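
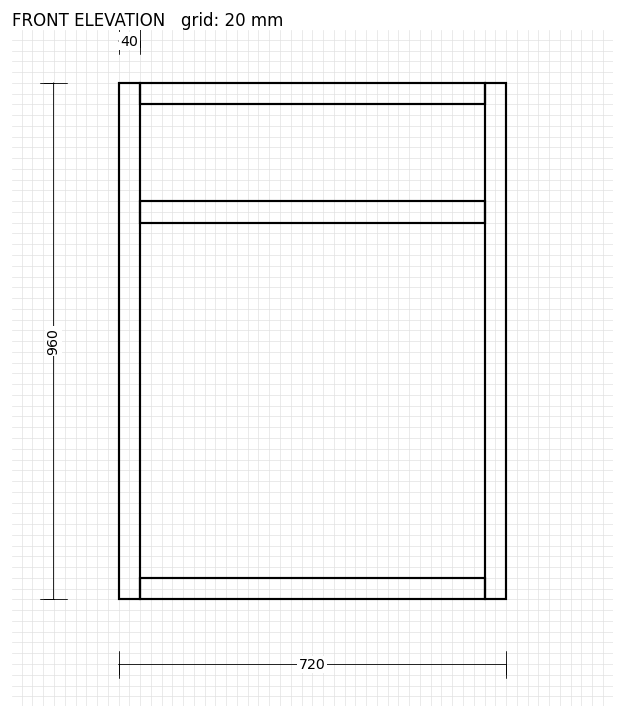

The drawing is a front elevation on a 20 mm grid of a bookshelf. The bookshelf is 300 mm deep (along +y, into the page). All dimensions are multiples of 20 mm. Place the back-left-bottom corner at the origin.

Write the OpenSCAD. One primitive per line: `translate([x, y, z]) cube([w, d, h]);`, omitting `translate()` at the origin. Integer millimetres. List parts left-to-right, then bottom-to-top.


cube([40, 300, 960]);
translate([40, 0, 0]) cube([640, 300, 40]);
translate([40, 0, 700]) cube([640, 300, 40]);
translate([40, 0, 920]) cube([640, 300, 40]);
translate([680, 0, 0]) cube([40, 300, 960]);


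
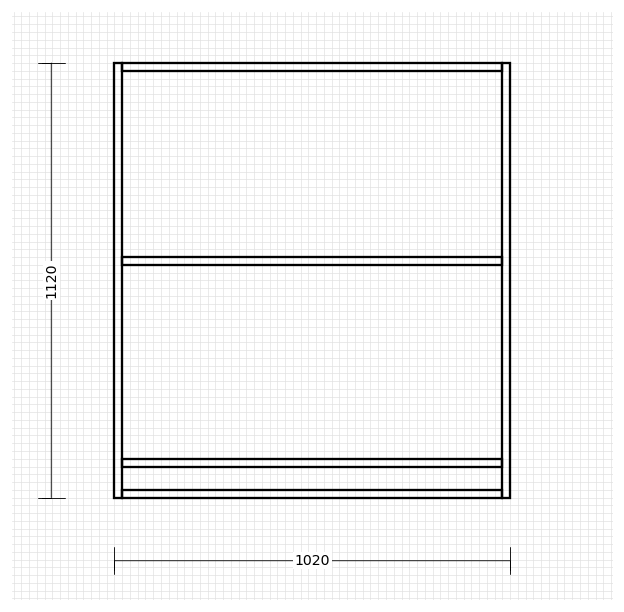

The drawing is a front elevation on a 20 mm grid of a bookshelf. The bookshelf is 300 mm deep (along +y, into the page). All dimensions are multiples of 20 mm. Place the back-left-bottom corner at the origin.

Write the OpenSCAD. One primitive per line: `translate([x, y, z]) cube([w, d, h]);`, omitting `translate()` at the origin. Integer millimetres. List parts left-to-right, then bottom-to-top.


cube([20, 300, 1120]);
translate([20, 0, 0]) cube([980, 300, 20]);
translate([20, 0, 80]) cube([980, 300, 20]);
translate([20, 0, 600]) cube([980, 300, 20]);
translate([20, 0, 1100]) cube([980, 300, 20]);
translate([1000, 0, 0]) cube([20, 300, 1120]);


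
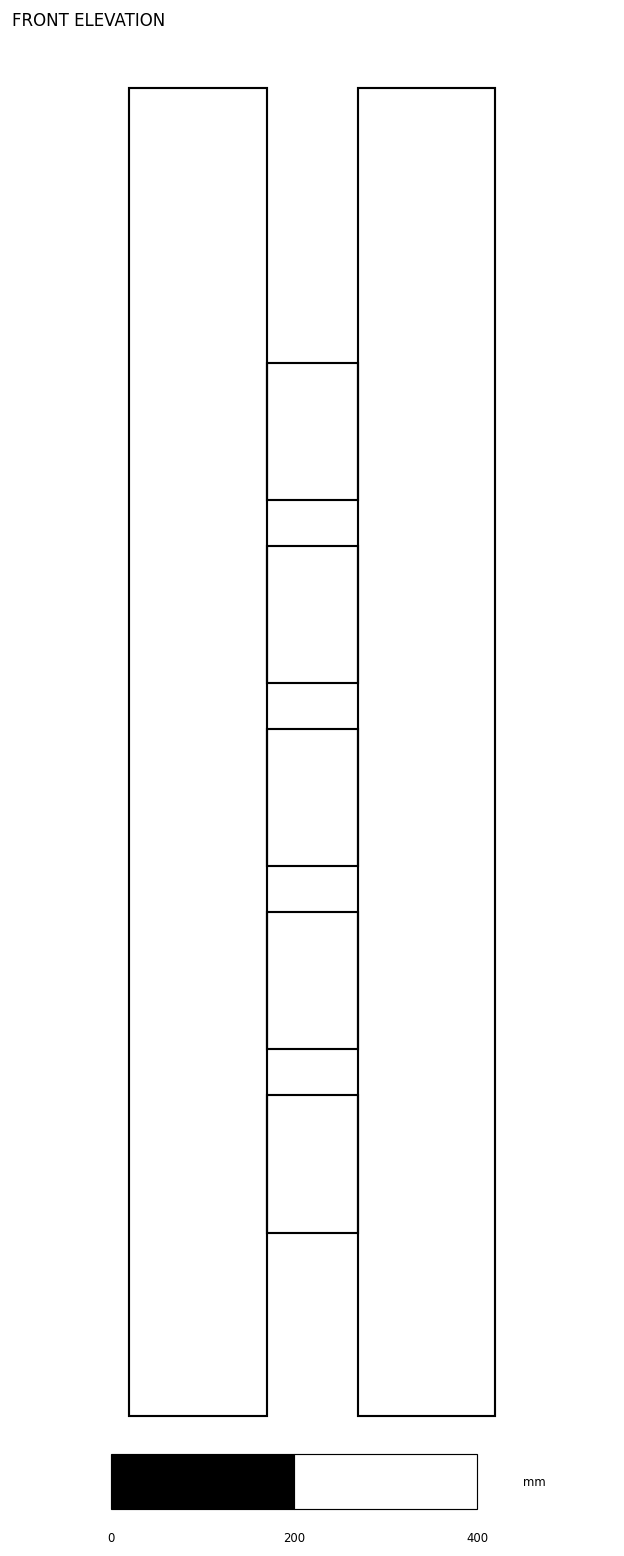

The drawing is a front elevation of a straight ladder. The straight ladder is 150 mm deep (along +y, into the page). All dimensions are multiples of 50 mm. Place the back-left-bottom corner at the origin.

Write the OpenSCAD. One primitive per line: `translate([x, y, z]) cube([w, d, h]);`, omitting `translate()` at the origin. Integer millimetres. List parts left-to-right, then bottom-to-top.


cube([150, 150, 1450]);
translate([150, 0, 200]) cube([100, 150, 150]);
translate([150, 0, 400]) cube([100, 150, 150]);
translate([150, 0, 600]) cube([100, 150, 150]);
translate([150, 0, 800]) cube([100, 150, 150]);
translate([150, 0, 1000]) cube([100, 150, 150]);
translate([250, 0, 0]) cube([150, 150, 1450]);


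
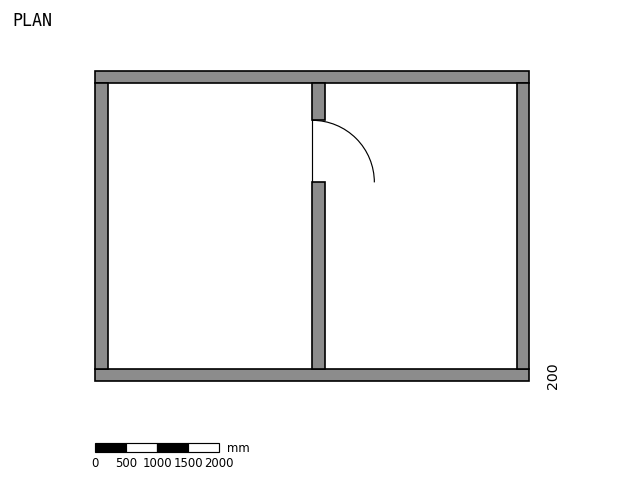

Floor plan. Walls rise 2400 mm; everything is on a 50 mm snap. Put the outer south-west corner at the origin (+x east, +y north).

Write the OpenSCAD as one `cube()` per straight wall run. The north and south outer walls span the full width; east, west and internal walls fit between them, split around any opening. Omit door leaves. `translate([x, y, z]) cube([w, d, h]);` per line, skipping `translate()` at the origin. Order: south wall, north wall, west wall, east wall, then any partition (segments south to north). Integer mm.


cube([7000, 200, 2400]);
translate([0, 4800, 0]) cube([7000, 200, 2400]);
translate([0, 200, 0]) cube([200, 4600, 2400]);
translate([6800, 200, 0]) cube([200, 4600, 2400]);
translate([3500, 200, 0]) cube([200, 3000, 2400]);
translate([3500, 4200, 0]) cube([200, 600, 2400]);


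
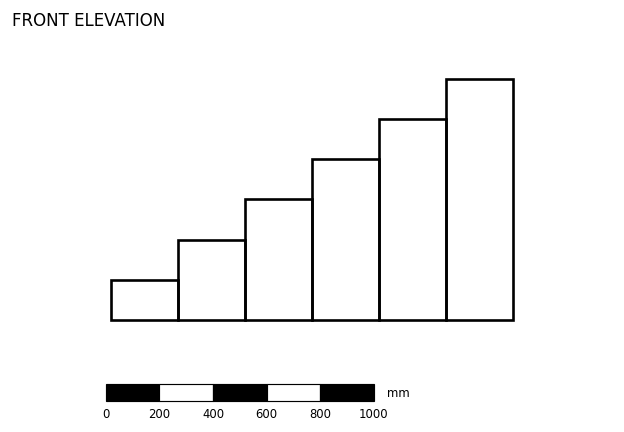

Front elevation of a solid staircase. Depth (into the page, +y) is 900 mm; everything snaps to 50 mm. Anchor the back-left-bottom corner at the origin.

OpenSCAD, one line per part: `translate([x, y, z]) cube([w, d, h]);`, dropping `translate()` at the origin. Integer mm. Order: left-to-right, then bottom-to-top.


cube([250, 900, 150]);
translate([250, 0, 0]) cube([250, 900, 300]);
translate([500, 0, 0]) cube([250, 900, 450]);
translate([750, 0, 0]) cube([250, 900, 600]);
translate([1000, 0, 0]) cube([250, 900, 750]);
translate([1250, 0, 0]) cube([250, 900, 900]);


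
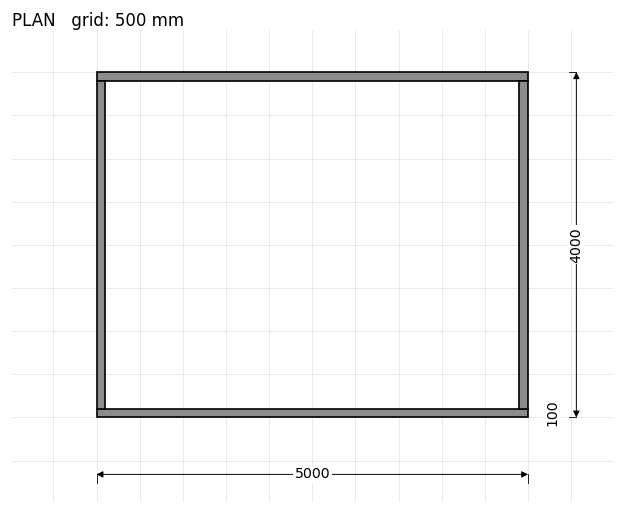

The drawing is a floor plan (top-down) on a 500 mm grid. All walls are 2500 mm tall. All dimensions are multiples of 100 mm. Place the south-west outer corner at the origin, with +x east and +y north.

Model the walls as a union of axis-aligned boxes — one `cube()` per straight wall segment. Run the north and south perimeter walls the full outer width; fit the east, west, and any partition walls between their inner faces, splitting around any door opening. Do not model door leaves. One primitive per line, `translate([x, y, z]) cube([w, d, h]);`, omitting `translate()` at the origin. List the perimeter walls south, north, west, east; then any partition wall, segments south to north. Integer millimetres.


cube([5000, 100, 2500]);
translate([0, 3900, 0]) cube([5000, 100, 2500]);
translate([0, 100, 0]) cube([100, 3800, 2500]);
translate([4900, 100, 0]) cube([100, 3800, 2500]);


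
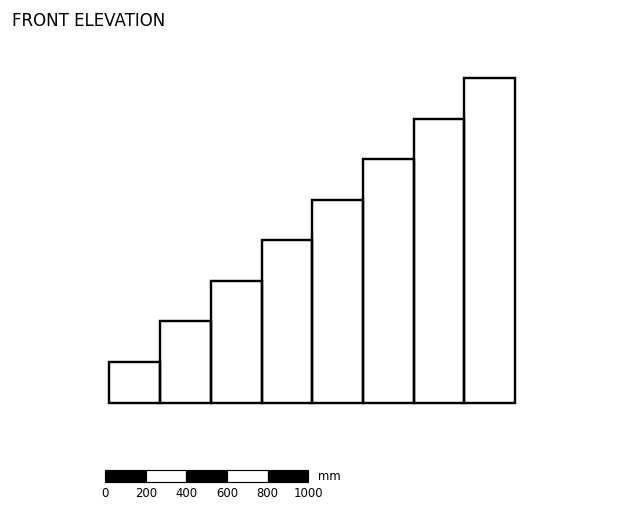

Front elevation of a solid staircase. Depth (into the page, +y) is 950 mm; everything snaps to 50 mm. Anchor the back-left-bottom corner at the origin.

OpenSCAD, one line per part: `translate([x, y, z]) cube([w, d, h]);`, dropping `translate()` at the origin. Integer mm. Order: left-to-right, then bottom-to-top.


cube([250, 950, 200]);
translate([250, 0, 0]) cube([250, 950, 400]);
translate([500, 0, 0]) cube([250, 950, 600]);
translate([750, 0, 0]) cube([250, 950, 800]);
translate([1000, 0, 0]) cube([250, 950, 1000]);
translate([1250, 0, 0]) cube([250, 950, 1200]);
translate([1500, 0, 0]) cube([250, 950, 1400]);
translate([1750, 0, 0]) cube([250, 950, 1600]);


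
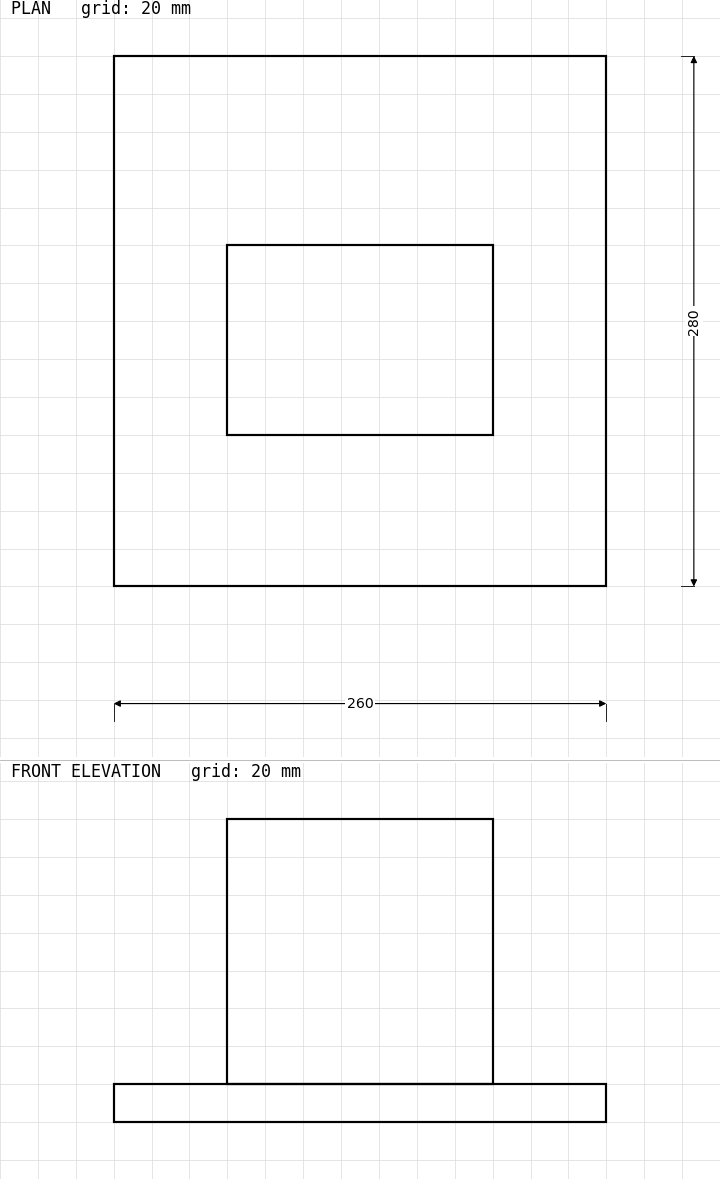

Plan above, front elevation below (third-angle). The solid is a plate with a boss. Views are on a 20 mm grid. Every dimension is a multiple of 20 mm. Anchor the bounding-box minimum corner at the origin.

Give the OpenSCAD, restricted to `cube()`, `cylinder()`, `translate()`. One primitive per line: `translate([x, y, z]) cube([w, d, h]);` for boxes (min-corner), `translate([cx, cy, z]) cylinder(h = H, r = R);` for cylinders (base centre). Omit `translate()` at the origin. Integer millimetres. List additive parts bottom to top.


cube([260, 280, 20]);
translate([60, 80, 20]) cube([140, 100, 140]);


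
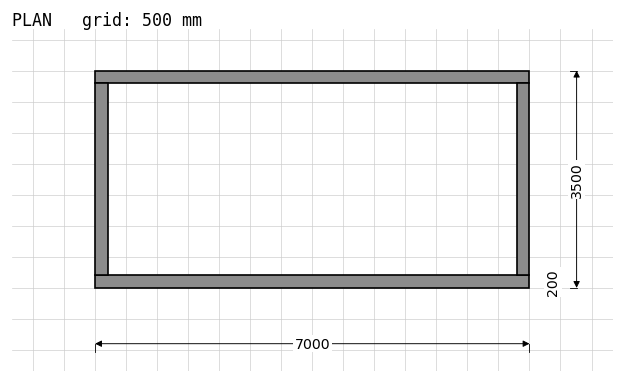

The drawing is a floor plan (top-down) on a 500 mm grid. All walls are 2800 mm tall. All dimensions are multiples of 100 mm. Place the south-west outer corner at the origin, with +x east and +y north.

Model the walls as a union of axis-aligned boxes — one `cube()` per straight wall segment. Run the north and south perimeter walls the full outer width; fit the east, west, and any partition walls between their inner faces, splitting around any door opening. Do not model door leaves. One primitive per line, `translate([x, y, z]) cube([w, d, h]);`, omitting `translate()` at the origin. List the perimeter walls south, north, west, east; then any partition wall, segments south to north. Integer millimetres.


cube([7000, 200, 2800]);
translate([0, 3300, 0]) cube([7000, 200, 2800]);
translate([0, 200, 0]) cube([200, 3100, 2800]);
translate([6800, 200, 0]) cube([200, 3100, 2800]);


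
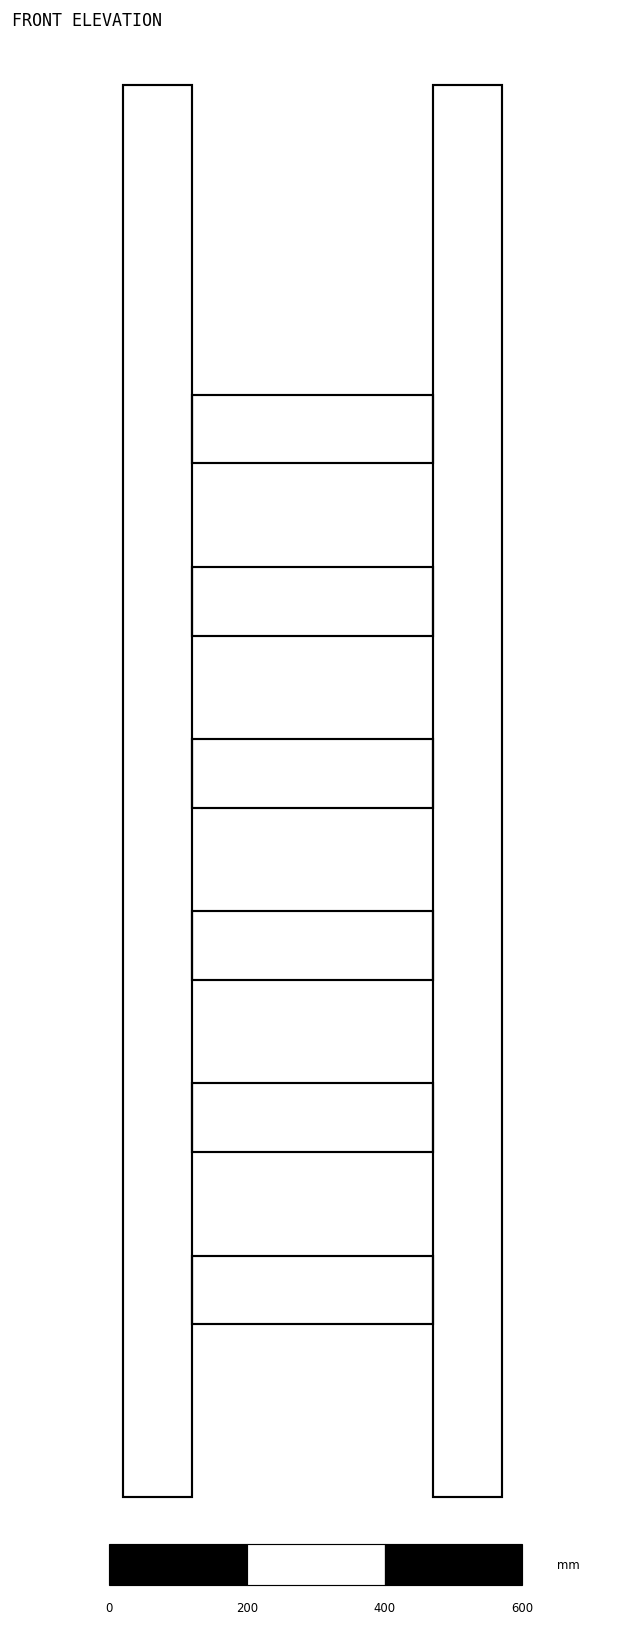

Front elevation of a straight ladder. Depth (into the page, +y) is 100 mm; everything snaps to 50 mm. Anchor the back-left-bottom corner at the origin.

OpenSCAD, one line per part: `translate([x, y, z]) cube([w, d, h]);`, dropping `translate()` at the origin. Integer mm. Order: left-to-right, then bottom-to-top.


cube([100, 100, 2050]);
translate([100, 0, 250]) cube([350, 100, 100]);
translate([100, 0, 500]) cube([350, 100, 100]);
translate([100, 0, 750]) cube([350, 100, 100]);
translate([100, 0, 1000]) cube([350, 100, 100]);
translate([100, 0, 1250]) cube([350, 100, 100]);
translate([100, 0, 1500]) cube([350, 100, 100]);
translate([450, 0, 0]) cube([100, 100, 2050]);


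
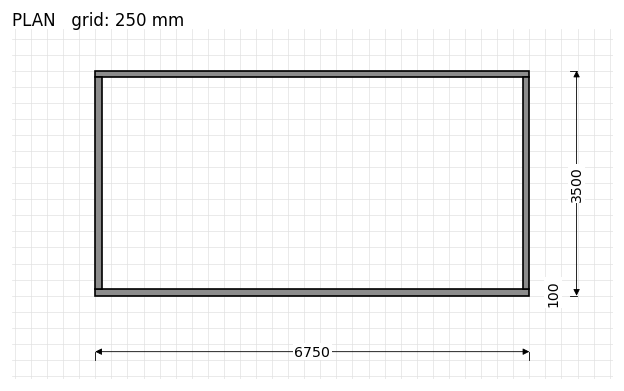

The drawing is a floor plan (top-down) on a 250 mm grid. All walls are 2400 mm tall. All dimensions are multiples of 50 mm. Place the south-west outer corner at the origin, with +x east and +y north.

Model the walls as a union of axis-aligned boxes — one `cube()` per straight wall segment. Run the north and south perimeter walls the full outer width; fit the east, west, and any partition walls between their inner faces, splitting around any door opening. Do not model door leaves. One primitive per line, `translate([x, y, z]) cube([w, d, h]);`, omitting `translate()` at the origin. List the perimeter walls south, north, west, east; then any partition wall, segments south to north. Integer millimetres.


cube([6750, 100, 2400]);
translate([0, 3400, 0]) cube([6750, 100, 2400]);
translate([0, 100, 0]) cube([100, 3300, 2400]);
translate([6650, 100, 0]) cube([100, 3300, 2400]);


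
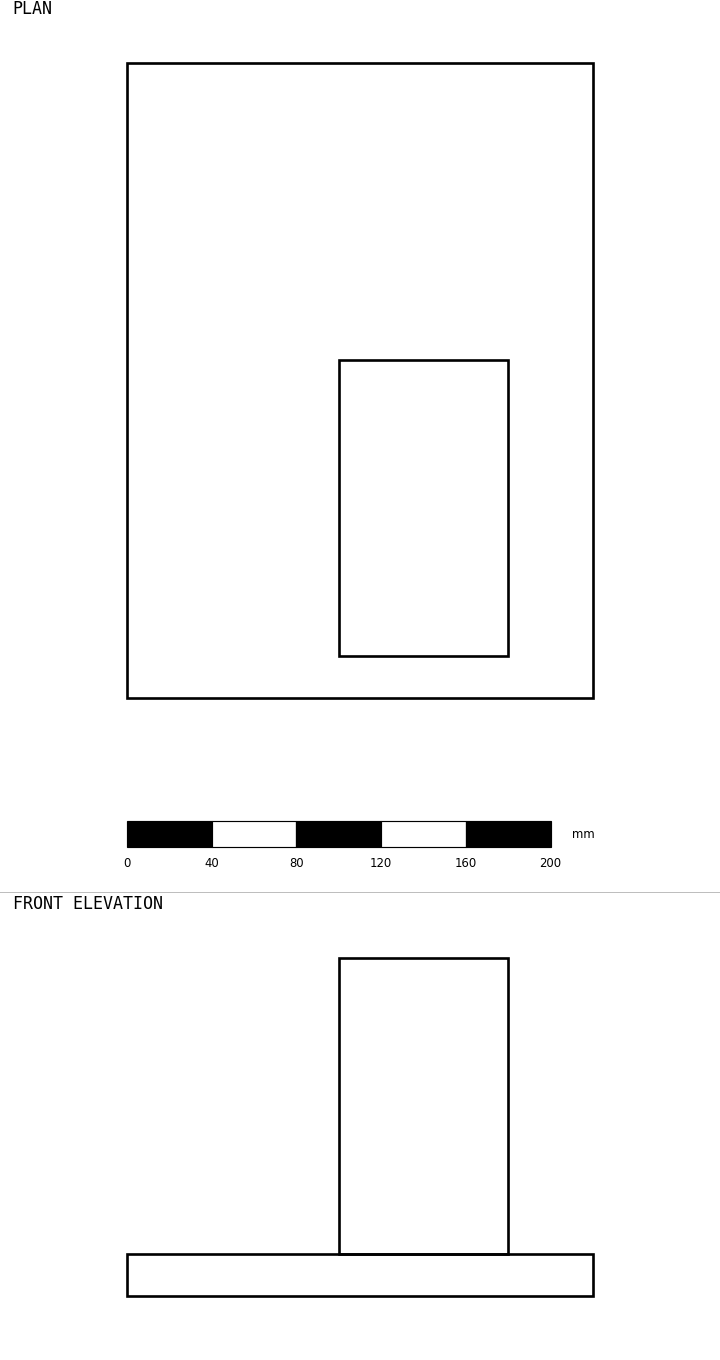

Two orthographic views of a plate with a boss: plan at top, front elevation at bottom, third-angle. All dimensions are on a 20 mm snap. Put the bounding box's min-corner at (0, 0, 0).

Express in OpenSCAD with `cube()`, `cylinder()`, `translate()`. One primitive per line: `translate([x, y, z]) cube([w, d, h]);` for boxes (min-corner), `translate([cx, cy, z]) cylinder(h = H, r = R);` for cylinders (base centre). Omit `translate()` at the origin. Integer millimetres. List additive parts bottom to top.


cube([220, 300, 20]);
translate([100, 20, 20]) cube([80, 140, 140]);


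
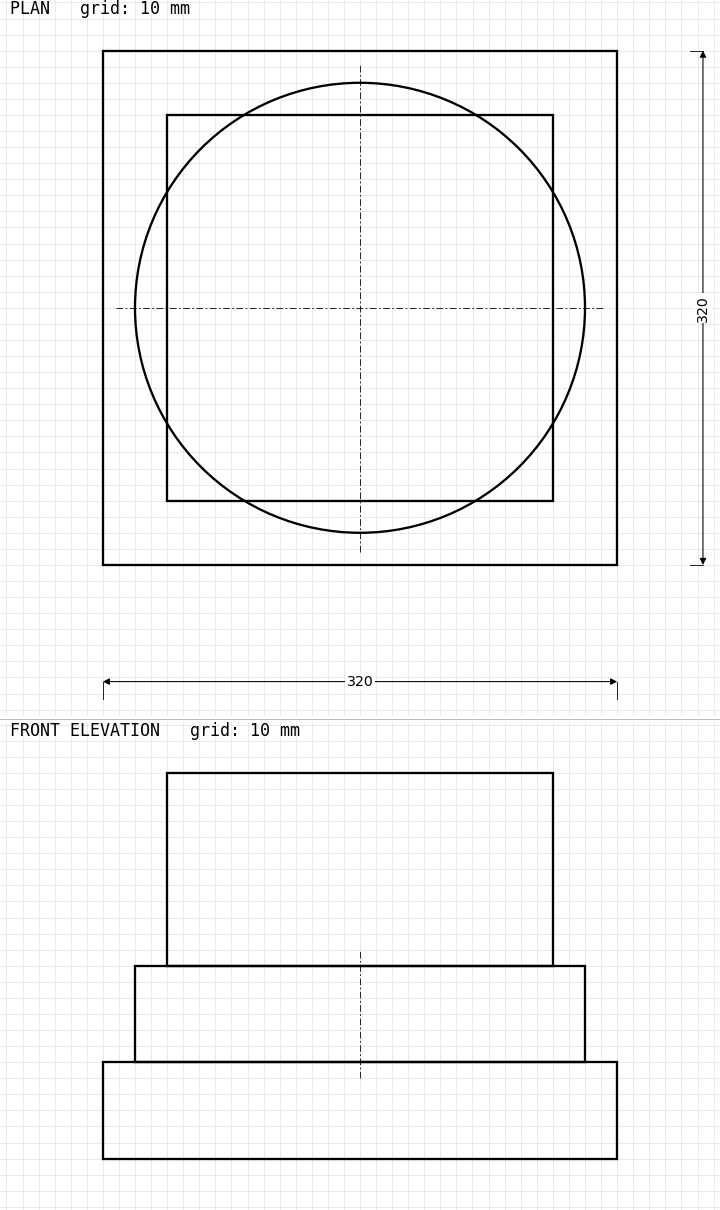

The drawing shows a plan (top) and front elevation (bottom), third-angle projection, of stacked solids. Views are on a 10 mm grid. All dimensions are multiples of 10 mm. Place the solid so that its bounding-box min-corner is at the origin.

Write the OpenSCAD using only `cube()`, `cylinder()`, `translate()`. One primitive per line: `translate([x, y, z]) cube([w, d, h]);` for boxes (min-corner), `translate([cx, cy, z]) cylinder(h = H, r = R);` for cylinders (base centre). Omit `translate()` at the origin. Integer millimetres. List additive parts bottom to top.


cube([320, 320, 60]);
translate([160, 160, 60]) cylinder(h = 60, r = 140);
translate([40, 40, 120]) cube([240, 240, 120]);


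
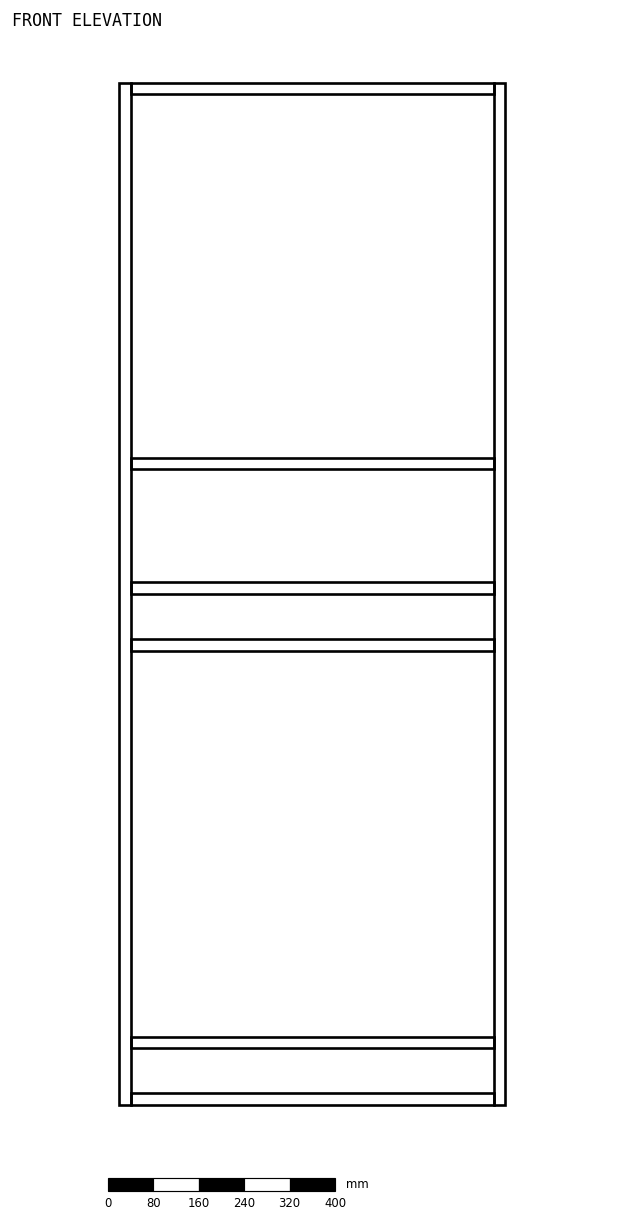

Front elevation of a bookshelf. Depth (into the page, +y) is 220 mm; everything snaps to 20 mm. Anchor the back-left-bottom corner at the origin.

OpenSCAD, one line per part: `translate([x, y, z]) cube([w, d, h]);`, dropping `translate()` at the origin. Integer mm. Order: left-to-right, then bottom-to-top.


cube([20, 220, 1800]);
translate([20, 0, 0]) cube([640, 220, 20]);
translate([20, 0, 100]) cube([640, 220, 20]);
translate([20, 0, 800]) cube([640, 220, 20]);
translate([20, 0, 900]) cube([640, 220, 20]);
translate([20, 0, 1120]) cube([640, 220, 20]);
translate([20, 0, 1780]) cube([640, 220, 20]);
translate([660, 0, 0]) cube([20, 220, 1800]);


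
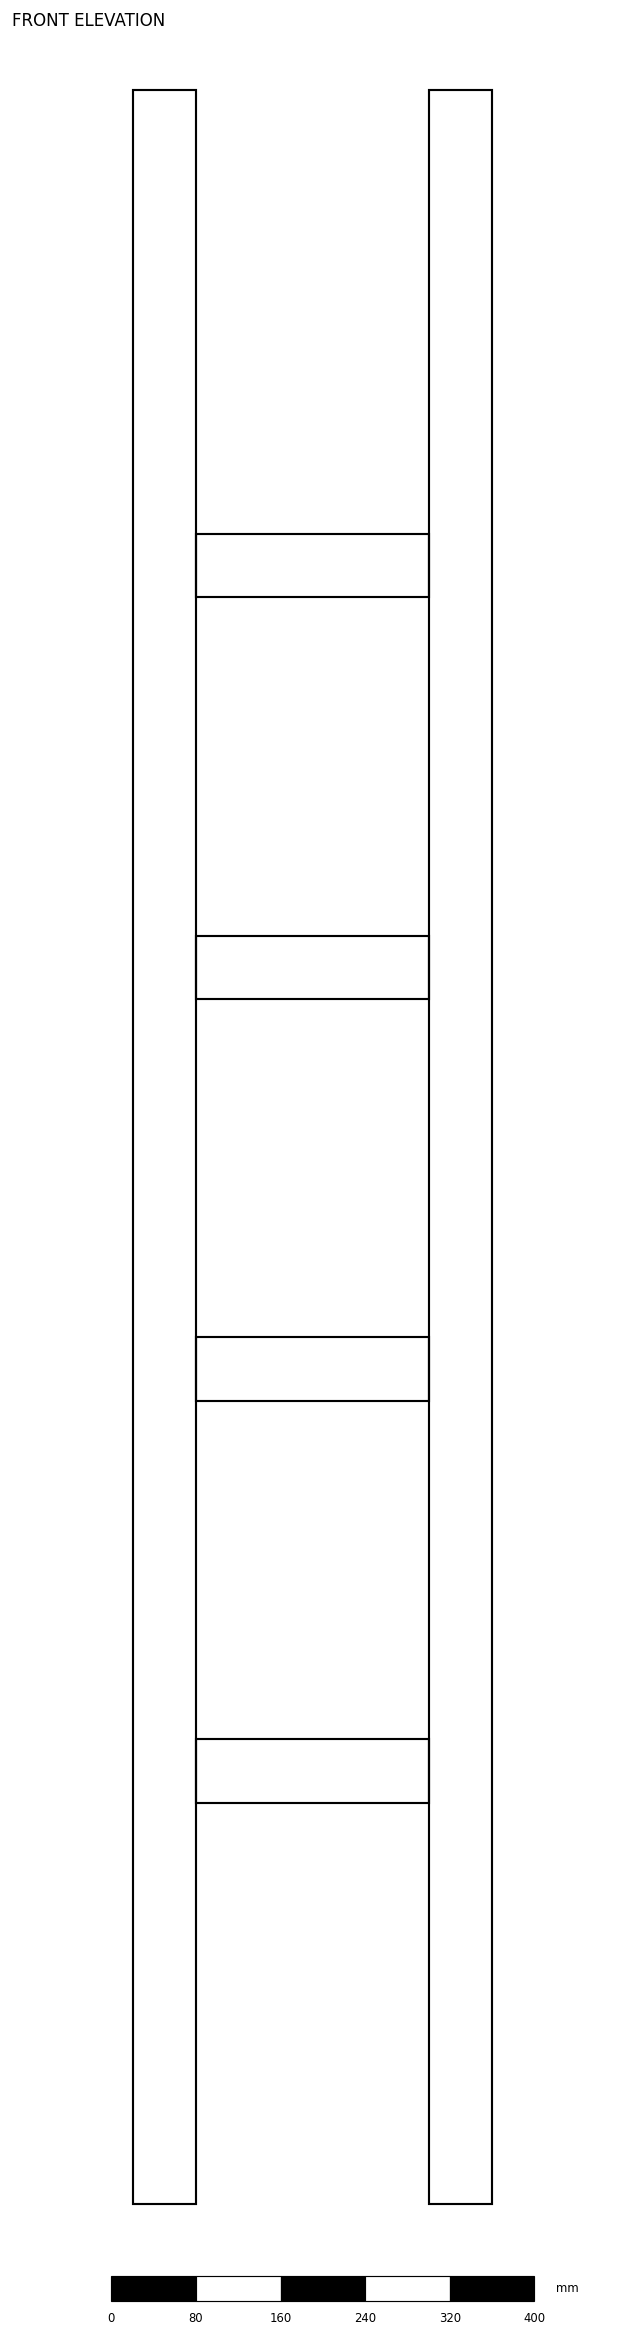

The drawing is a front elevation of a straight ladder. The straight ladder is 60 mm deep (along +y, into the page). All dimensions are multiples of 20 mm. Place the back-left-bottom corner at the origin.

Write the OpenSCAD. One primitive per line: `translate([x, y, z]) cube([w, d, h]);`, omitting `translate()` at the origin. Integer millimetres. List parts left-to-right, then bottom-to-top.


cube([60, 60, 2000]);
translate([60, 0, 380]) cube([220, 60, 60]);
translate([60, 0, 760]) cube([220, 60, 60]);
translate([60, 0, 1140]) cube([220, 60, 60]);
translate([60, 0, 1520]) cube([220, 60, 60]);
translate([280, 0, 0]) cube([60, 60, 2000]);


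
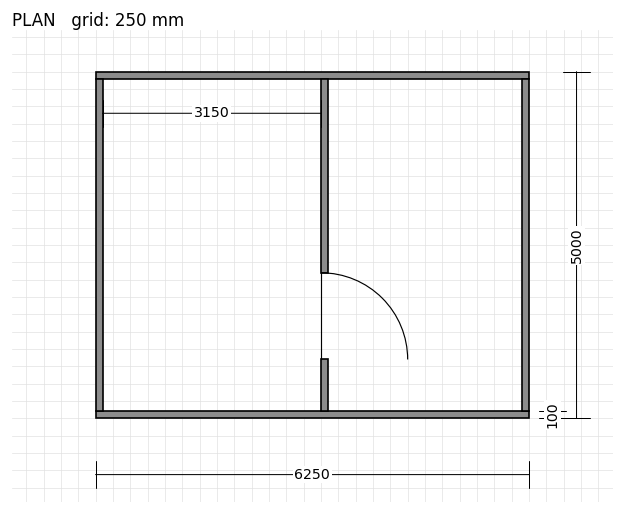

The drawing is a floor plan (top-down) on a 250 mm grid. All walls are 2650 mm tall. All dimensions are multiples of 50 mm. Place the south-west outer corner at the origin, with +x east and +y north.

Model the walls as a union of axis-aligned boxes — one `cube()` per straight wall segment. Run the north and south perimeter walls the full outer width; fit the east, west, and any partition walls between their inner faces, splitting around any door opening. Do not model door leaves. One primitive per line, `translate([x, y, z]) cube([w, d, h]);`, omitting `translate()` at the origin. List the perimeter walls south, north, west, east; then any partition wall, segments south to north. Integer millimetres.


cube([6250, 100, 2650]);
translate([0, 4900, 0]) cube([6250, 100, 2650]);
translate([0, 100, 0]) cube([100, 4800, 2650]);
translate([6150, 100, 0]) cube([100, 4800, 2650]);
translate([3250, 100, 0]) cube([100, 750, 2650]);
translate([3250, 2100, 0]) cube([100, 2800, 2650]);


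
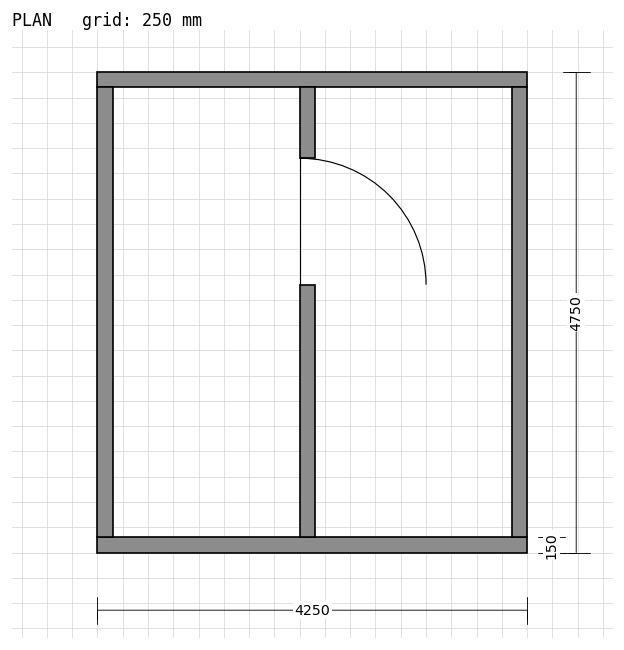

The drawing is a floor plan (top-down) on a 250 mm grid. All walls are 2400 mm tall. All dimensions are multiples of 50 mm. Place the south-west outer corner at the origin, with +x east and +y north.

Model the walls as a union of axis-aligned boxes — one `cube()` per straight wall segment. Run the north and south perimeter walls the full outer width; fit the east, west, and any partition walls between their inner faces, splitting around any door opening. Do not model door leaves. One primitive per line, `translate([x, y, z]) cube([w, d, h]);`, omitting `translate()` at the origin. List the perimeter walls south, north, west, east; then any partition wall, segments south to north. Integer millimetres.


cube([4250, 150, 2400]);
translate([0, 4600, 0]) cube([4250, 150, 2400]);
translate([0, 150, 0]) cube([150, 4450, 2400]);
translate([4100, 150, 0]) cube([150, 4450, 2400]);
translate([2000, 150, 0]) cube([150, 2500, 2400]);
translate([2000, 3900, 0]) cube([150, 700, 2400]);


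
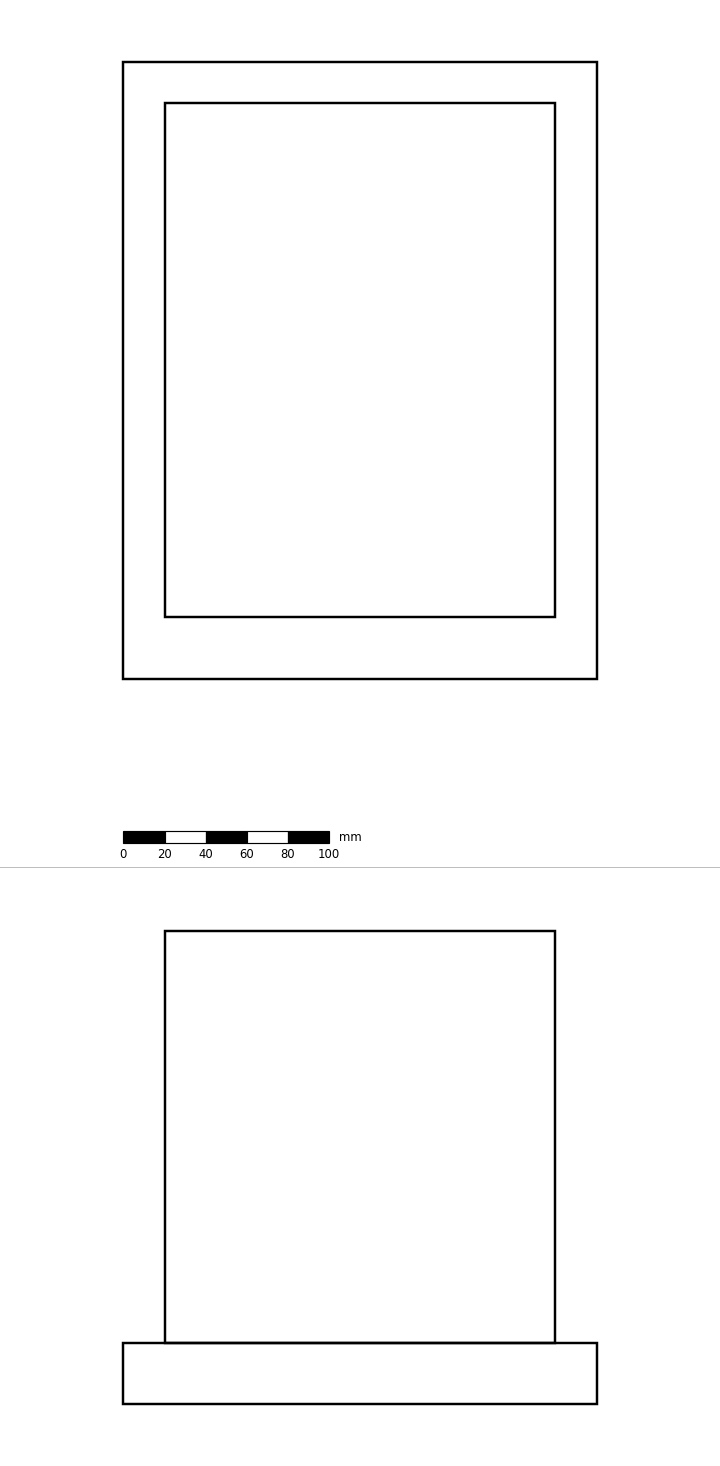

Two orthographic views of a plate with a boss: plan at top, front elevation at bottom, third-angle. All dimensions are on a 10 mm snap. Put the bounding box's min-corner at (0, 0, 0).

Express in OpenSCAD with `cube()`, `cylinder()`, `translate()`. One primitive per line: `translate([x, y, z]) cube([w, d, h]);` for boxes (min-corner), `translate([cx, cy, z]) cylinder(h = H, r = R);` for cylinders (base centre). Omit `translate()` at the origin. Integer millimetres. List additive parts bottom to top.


cube([230, 300, 30]);
translate([20, 30, 30]) cube([190, 250, 200]);


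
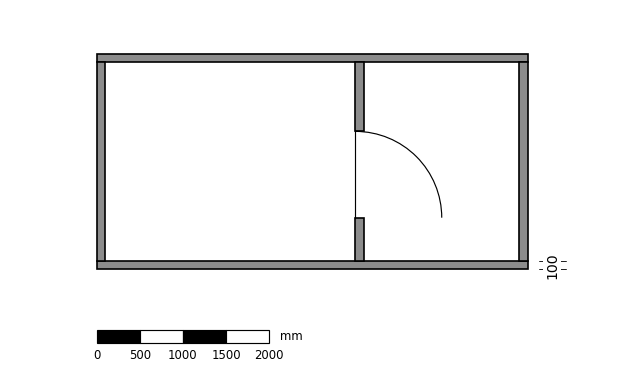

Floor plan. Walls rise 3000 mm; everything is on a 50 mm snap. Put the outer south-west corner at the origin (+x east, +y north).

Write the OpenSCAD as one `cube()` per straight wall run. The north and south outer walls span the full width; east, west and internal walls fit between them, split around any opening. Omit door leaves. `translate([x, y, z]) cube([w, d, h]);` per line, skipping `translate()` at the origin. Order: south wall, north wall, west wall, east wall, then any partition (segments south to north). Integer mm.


cube([5000, 100, 3000]);
translate([0, 2400, 0]) cube([5000, 100, 3000]);
translate([0, 100, 0]) cube([100, 2300, 3000]);
translate([4900, 100, 0]) cube([100, 2300, 3000]);
translate([3000, 100, 0]) cube([100, 500, 3000]);
translate([3000, 1600, 0]) cube([100, 800, 3000]);


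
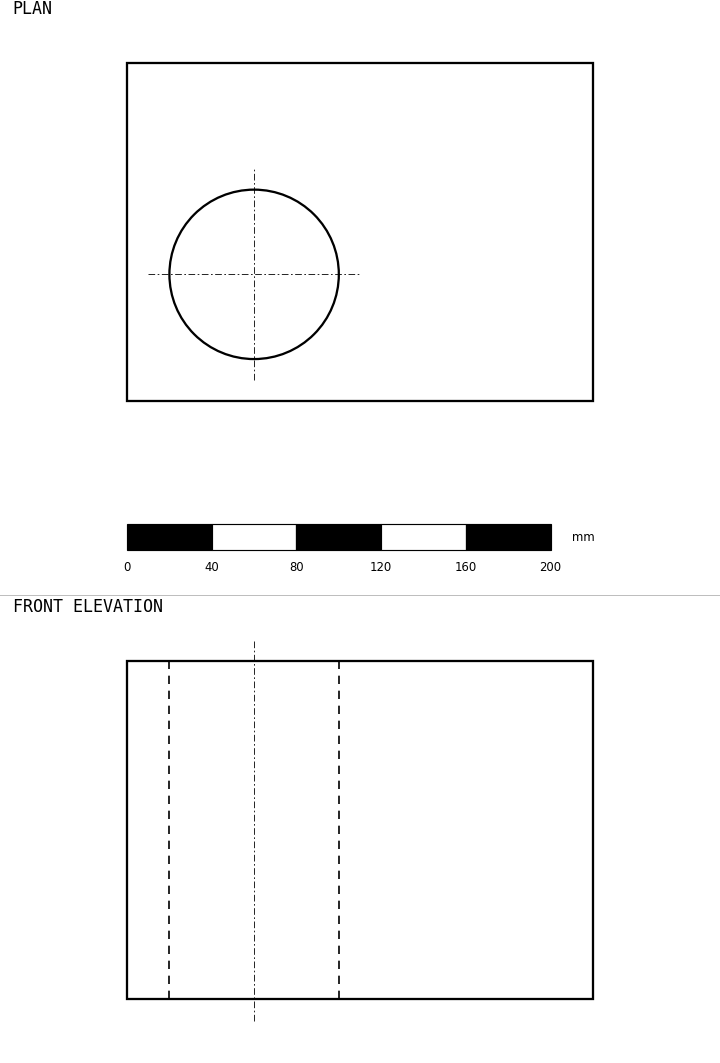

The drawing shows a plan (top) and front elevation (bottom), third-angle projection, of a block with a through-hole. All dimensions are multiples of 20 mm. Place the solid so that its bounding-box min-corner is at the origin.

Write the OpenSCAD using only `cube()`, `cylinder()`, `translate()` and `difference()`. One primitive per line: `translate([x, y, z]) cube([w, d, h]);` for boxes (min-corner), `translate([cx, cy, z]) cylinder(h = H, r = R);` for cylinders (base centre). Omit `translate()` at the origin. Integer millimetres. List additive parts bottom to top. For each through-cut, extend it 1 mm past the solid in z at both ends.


difference() {
  cube([220, 160, 160]);
  translate([60, 60, -1]) cylinder(h = 162, r = 40);
}


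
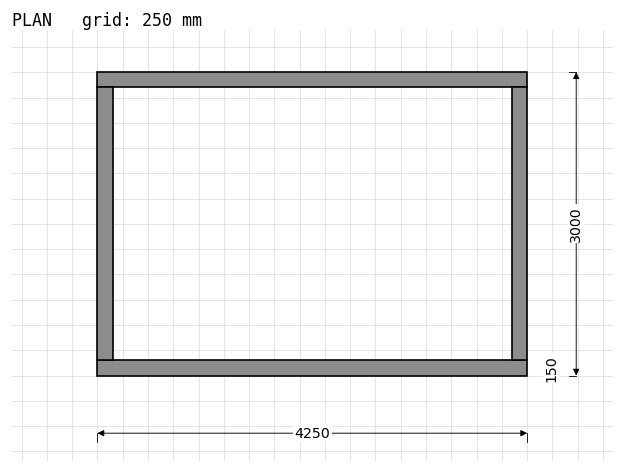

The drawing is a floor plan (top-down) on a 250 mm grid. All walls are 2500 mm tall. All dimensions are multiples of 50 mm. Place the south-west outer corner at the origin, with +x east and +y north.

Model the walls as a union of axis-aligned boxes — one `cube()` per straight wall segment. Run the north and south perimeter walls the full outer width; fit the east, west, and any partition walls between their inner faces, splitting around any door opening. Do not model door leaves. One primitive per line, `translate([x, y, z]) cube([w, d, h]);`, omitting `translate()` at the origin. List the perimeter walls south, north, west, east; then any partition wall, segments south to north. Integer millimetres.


cube([4250, 150, 2500]);
translate([0, 2850, 0]) cube([4250, 150, 2500]);
translate([0, 150, 0]) cube([150, 2700, 2500]);
translate([4100, 150, 0]) cube([150, 2700, 2500]);


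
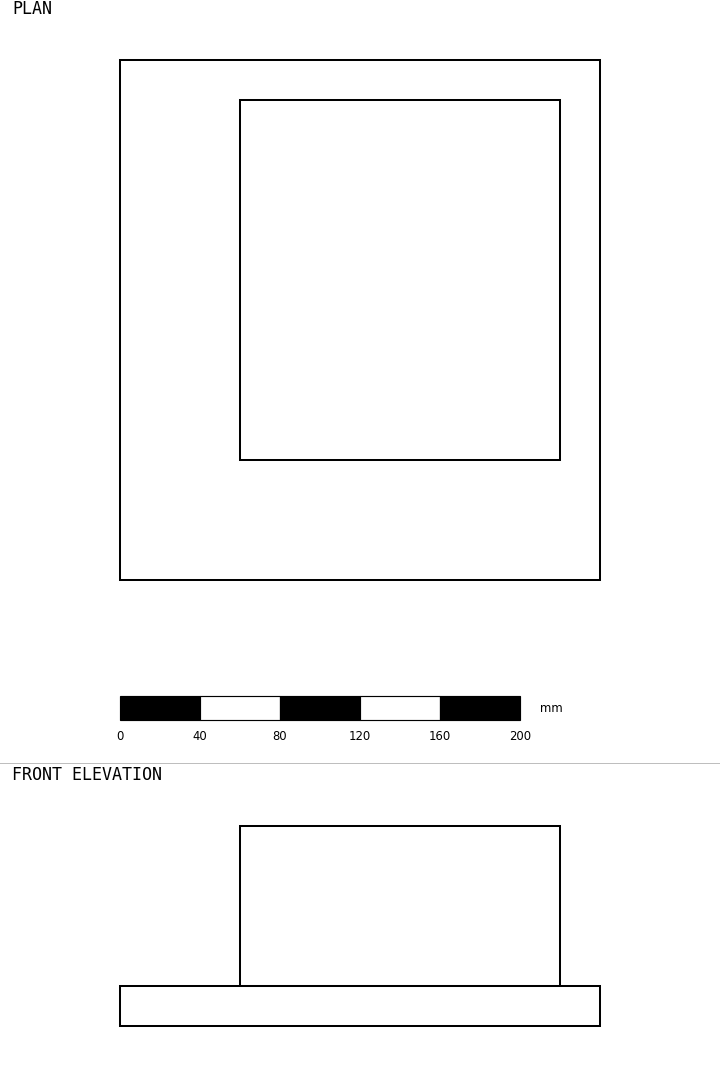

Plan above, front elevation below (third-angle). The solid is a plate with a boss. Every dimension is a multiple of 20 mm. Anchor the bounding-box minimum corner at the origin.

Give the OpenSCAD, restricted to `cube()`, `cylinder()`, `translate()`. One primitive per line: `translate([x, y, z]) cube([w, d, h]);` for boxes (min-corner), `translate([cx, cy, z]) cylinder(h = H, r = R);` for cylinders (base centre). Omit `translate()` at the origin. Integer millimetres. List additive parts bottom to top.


cube([240, 260, 20]);
translate([60, 60, 20]) cube([160, 180, 80]);


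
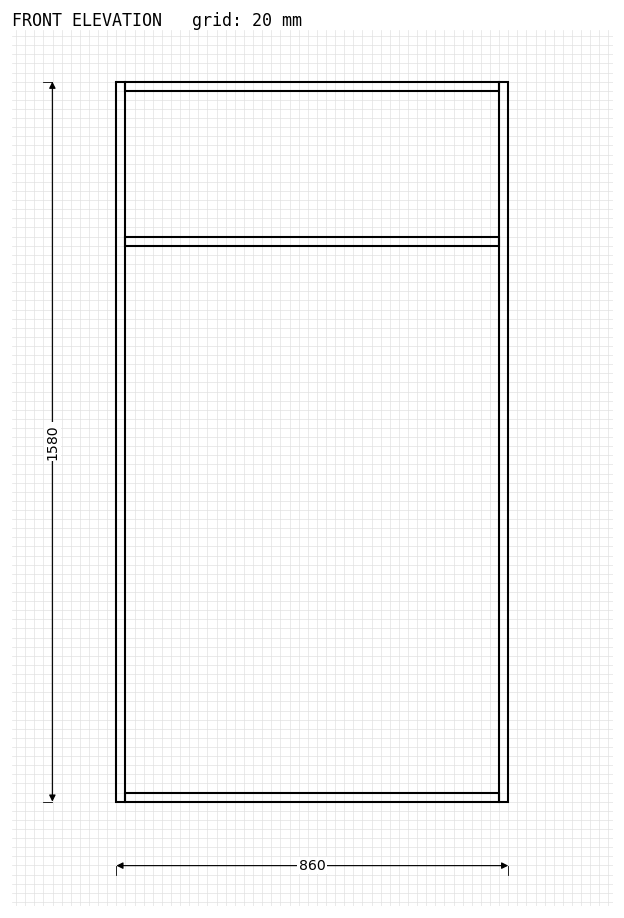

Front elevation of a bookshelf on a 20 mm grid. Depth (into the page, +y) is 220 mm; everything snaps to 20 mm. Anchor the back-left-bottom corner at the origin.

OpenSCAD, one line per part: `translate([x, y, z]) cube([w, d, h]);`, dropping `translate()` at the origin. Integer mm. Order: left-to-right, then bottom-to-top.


cube([20, 220, 1580]);
translate([20, 0, 0]) cube([820, 220, 20]);
translate([20, 0, 1220]) cube([820, 220, 20]);
translate([20, 0, 1560]) cube([820, 220, 20]);
translate([840, 0, 0]) cube([20, 220, 1580]);


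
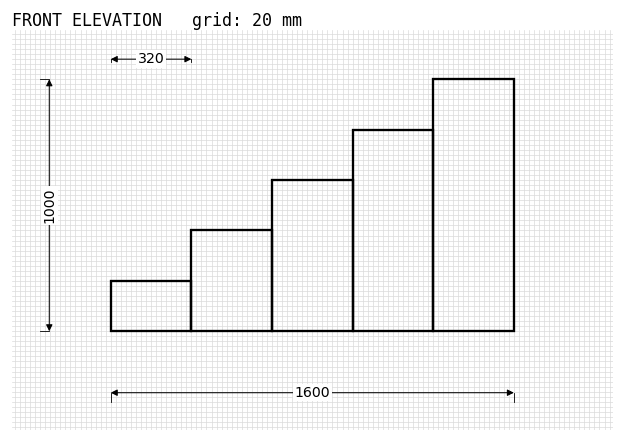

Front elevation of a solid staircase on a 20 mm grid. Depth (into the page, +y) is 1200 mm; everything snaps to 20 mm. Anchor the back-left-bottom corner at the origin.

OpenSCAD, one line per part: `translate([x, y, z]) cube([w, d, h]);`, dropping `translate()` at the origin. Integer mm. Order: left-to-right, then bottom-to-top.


cube([320, 1200, 200]);
translate([320, 0, 0]) cube([320, 1200, 400]);
translate([640, 0, 0]) cube([320, 1200, 600]);
translate([960, 0, 0]) cube([320, 1200, 800]);
translate([1280, 0, 0]) cube([320, 1200, 1000]);


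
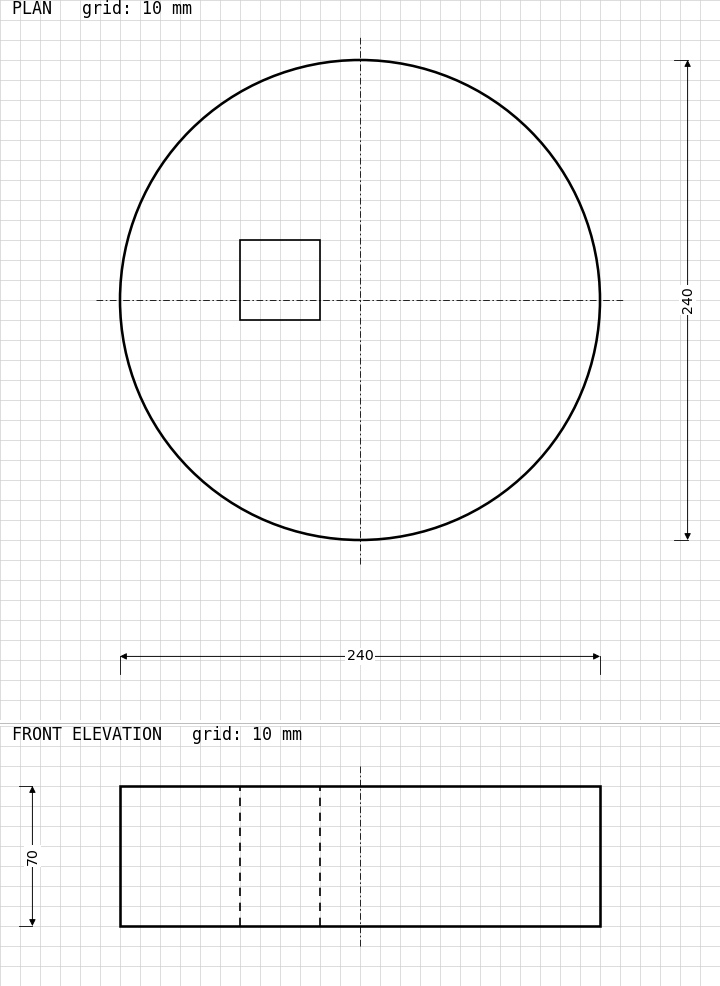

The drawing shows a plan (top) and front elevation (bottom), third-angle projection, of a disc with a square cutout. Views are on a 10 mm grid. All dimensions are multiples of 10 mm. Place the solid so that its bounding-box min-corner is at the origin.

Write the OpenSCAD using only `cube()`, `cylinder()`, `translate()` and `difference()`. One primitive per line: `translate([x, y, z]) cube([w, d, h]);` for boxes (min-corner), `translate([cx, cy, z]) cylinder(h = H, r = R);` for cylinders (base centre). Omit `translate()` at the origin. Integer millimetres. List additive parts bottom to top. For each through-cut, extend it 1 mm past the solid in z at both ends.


difference() {
  translate([120, 120, 0]) cylinder(h = 70, r = 120);
  translate([60, 110, -1]) cube([40, 40, 72]);
}


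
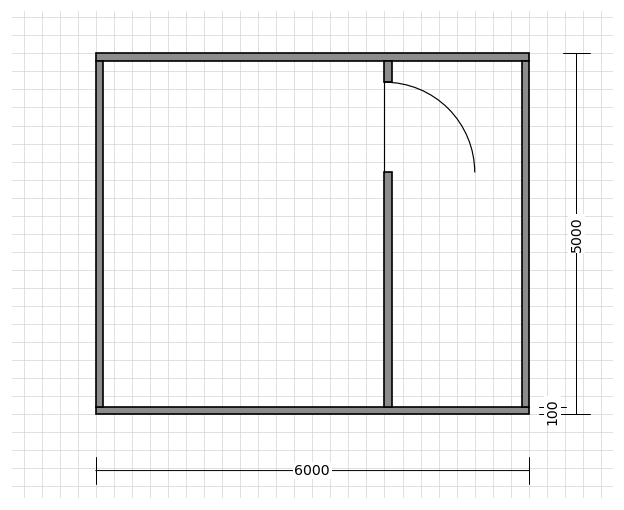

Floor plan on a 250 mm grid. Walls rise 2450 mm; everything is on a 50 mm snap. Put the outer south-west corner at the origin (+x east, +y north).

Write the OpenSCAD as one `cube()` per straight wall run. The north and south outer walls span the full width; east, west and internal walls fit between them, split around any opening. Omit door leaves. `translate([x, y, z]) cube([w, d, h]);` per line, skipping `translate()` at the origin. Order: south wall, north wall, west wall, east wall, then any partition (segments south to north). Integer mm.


cube([6000, 100, 2450]);
translate([0, 4900, 0]) cube([6000, 100, 2450]);
translate([0, 100, 0]) cube([100, 4800, 2450]);
translate([5900, 100, 0]) cube([100, 4800, 2450]);
translate([4000, 100, 0]) cube([100, 3250, 2450]);
translate([4000, 4600, 0]) cube([100, 300, 2450]);


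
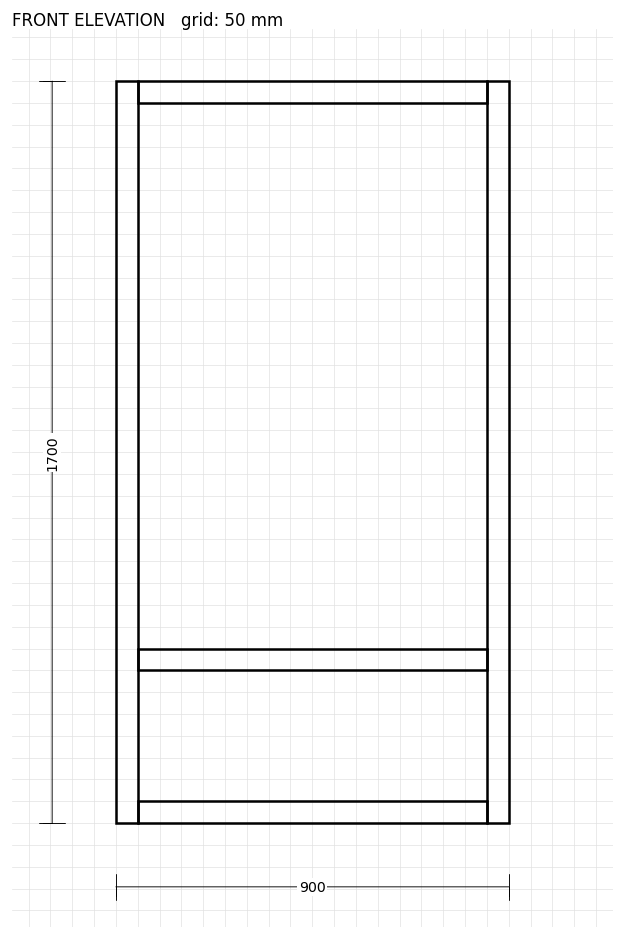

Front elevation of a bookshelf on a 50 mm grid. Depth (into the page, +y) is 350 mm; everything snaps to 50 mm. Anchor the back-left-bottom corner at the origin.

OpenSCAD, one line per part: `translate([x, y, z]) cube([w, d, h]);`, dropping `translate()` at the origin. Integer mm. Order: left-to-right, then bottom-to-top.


cube([50, 350, 1700]);
translate([50, 0, 0]) cube([800, 350, 50]);
translate([50, 0, 350]) cube([800, 350, 50]);
translate([50, 0, 1650]) cube([800, 350, 50]);
translate([850, 0, 0]) cube([50, 350, 1700]);


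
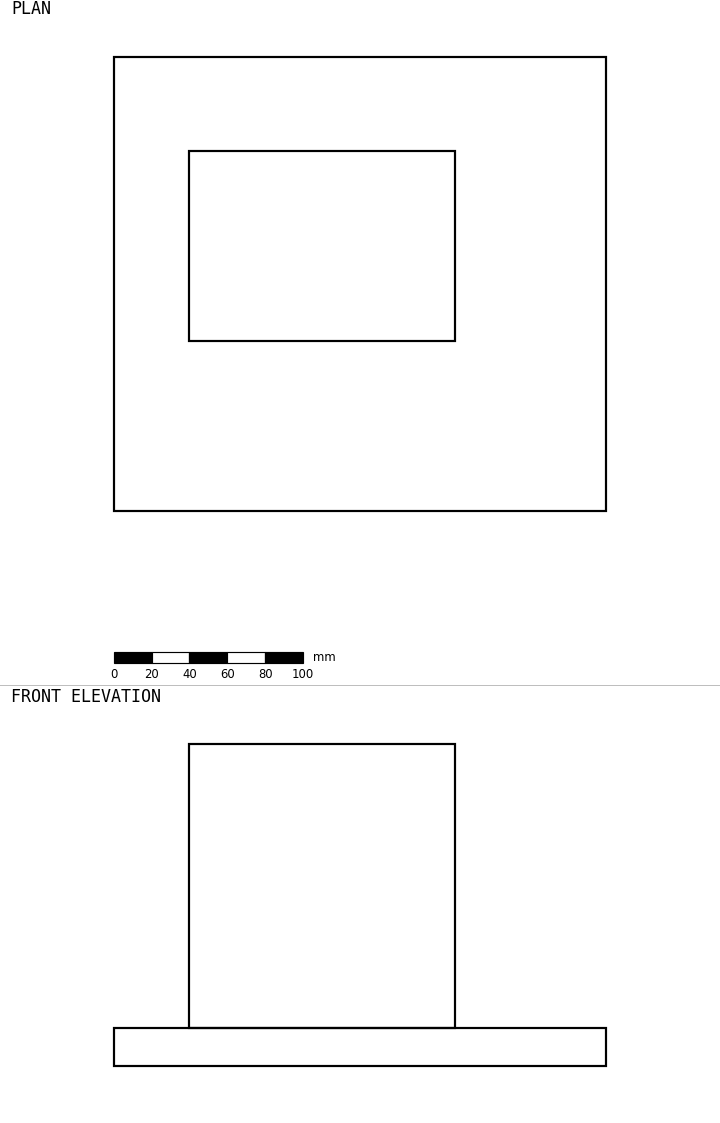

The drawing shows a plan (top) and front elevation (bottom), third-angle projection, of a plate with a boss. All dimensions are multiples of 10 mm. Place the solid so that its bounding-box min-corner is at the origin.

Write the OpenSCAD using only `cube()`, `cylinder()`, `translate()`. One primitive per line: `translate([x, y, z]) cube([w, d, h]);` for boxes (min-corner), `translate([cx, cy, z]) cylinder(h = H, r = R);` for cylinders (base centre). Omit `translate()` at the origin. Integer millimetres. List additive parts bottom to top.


cube([260, 240, 20]);
translate([40, 90, 20]) cube([140, 100, 150]);


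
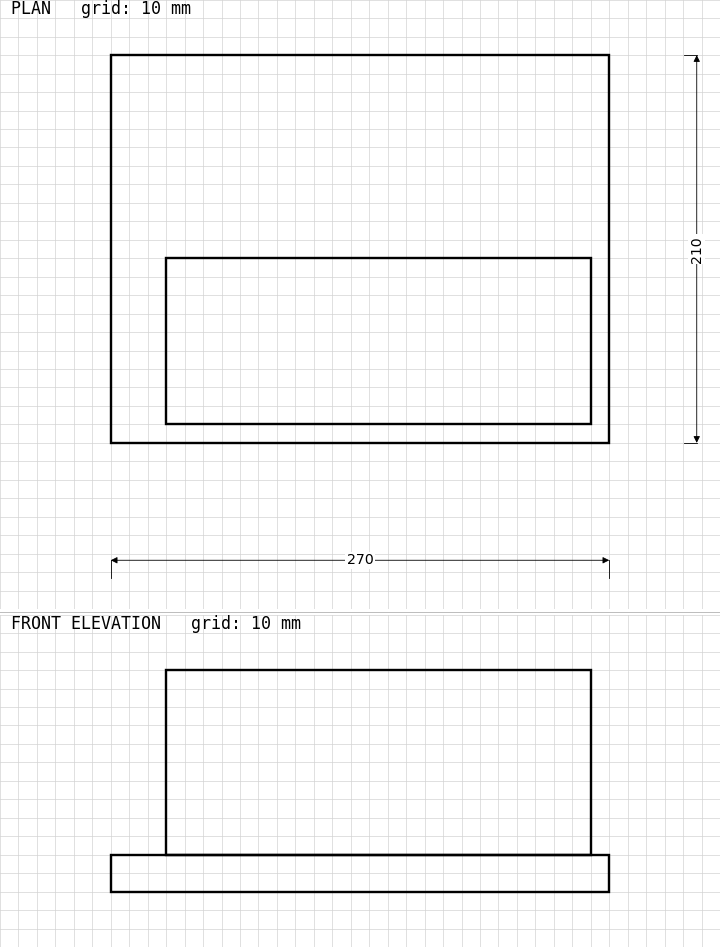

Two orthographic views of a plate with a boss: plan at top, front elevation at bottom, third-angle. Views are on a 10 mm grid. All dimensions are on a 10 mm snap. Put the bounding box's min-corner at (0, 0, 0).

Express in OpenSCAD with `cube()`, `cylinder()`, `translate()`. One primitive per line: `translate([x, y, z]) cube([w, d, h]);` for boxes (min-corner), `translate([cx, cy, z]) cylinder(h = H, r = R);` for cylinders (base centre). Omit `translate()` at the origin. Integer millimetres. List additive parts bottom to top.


cube([270, 210, 20]);
translate([30, 10, 20]) cube([230, 90, 100]);


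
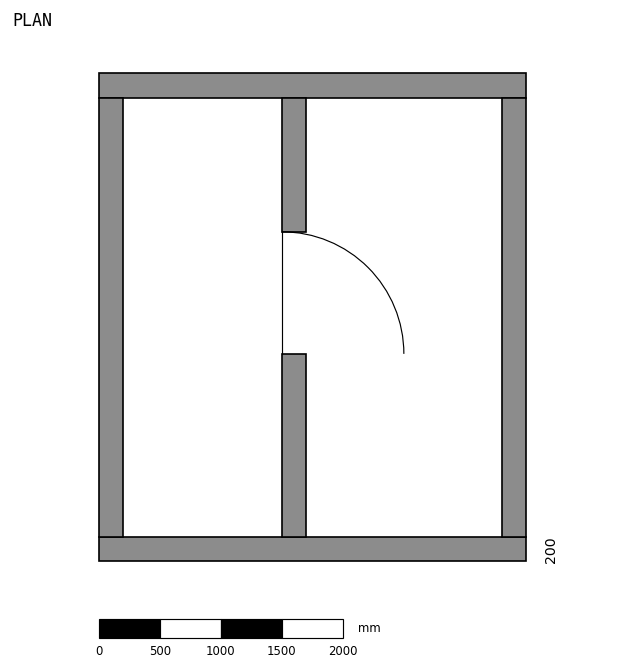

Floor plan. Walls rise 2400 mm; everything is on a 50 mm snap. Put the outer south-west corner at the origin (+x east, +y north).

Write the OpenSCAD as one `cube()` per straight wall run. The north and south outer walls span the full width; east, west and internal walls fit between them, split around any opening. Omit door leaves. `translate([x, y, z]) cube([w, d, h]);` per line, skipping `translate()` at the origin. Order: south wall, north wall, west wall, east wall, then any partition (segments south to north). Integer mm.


cube([3500, 200, 2400]);
translate([0, 3800, 0]) cube([3500, 200, 2400]);
translate([0, 200, 0]) cube([200, 3600, 2400]);
translate([3300, 200, 0]) cube([200, 3600, 2400]);
translate([1500, 200, 0]) cube([200, 1500, 2400]);
translate([1500, 2700, 0]) cube([200, 1100, 2400]);


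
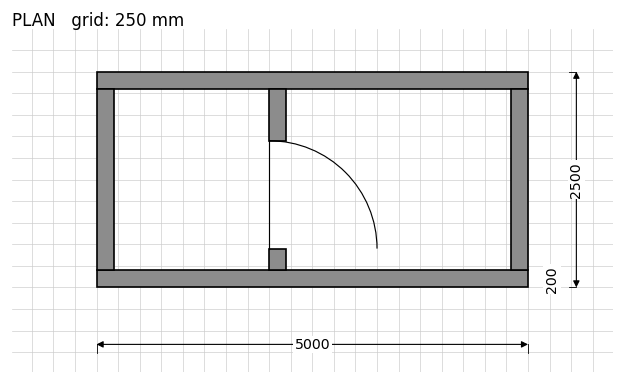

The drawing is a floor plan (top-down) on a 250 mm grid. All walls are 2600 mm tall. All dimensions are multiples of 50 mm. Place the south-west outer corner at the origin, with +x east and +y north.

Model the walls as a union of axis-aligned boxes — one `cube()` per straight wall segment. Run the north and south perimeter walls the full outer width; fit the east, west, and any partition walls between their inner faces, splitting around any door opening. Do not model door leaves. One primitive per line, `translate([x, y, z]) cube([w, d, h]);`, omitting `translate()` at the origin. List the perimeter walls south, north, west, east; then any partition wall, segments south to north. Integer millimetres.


cube([5000, 200, 2600]);
translate([0, 2300, 0]) cube([5000, 200, 2600]);
translate([0, 200, 0]) cube([200, 2100, 2600]);
translate([4800, 200, 0]) cube([200, 2100, 2600]);
translate([2000, 200, 0]) cube([200, 250, 2600]);
translate([2000, 1700, 0]) cube([200, 600, 2600]);


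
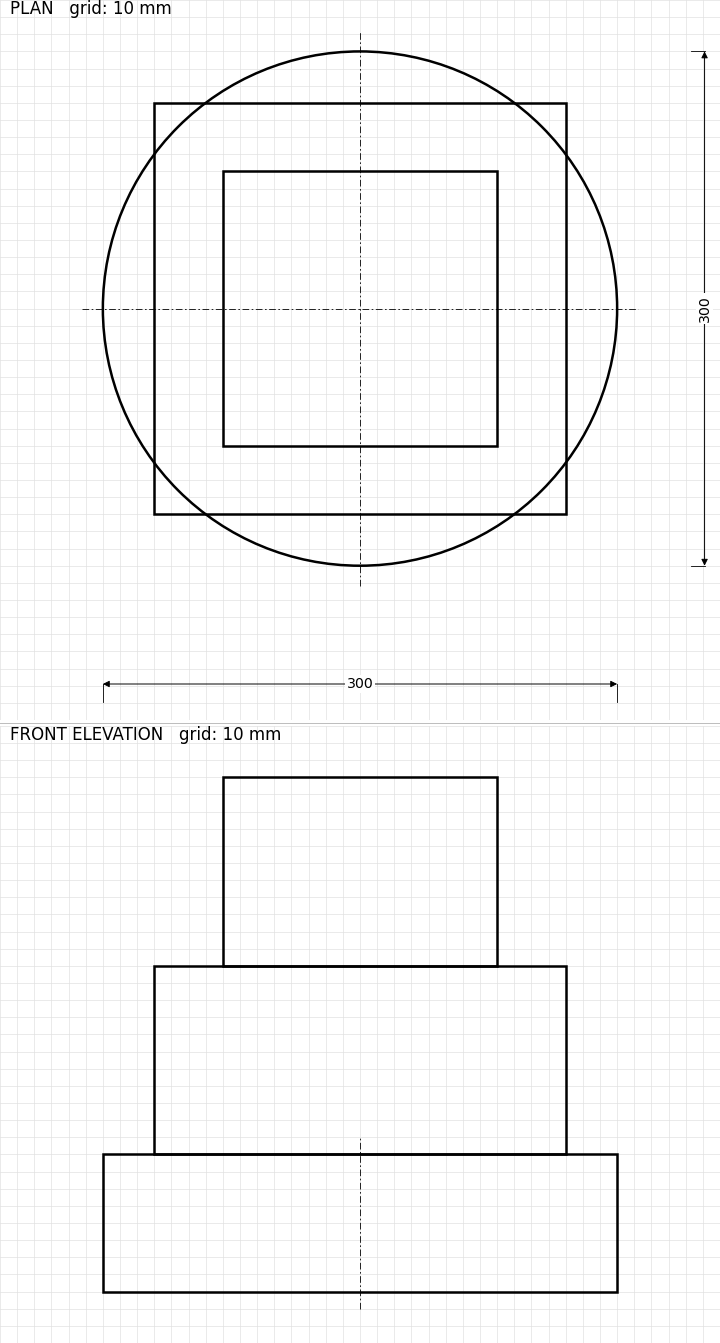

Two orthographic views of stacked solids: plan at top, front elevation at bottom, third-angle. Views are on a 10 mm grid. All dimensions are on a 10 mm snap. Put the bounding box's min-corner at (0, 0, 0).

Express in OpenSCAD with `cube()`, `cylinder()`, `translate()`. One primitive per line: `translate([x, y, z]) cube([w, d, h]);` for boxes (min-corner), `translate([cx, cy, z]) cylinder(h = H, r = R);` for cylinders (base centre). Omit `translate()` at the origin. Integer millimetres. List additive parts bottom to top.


translate([150, 150, 0]) cylinder(h = 80, r = 150);
translate([30, 30, 80]) cube([240, 240, 110]);
translate([70, 70, 190]) cube([160, 160, 110]);


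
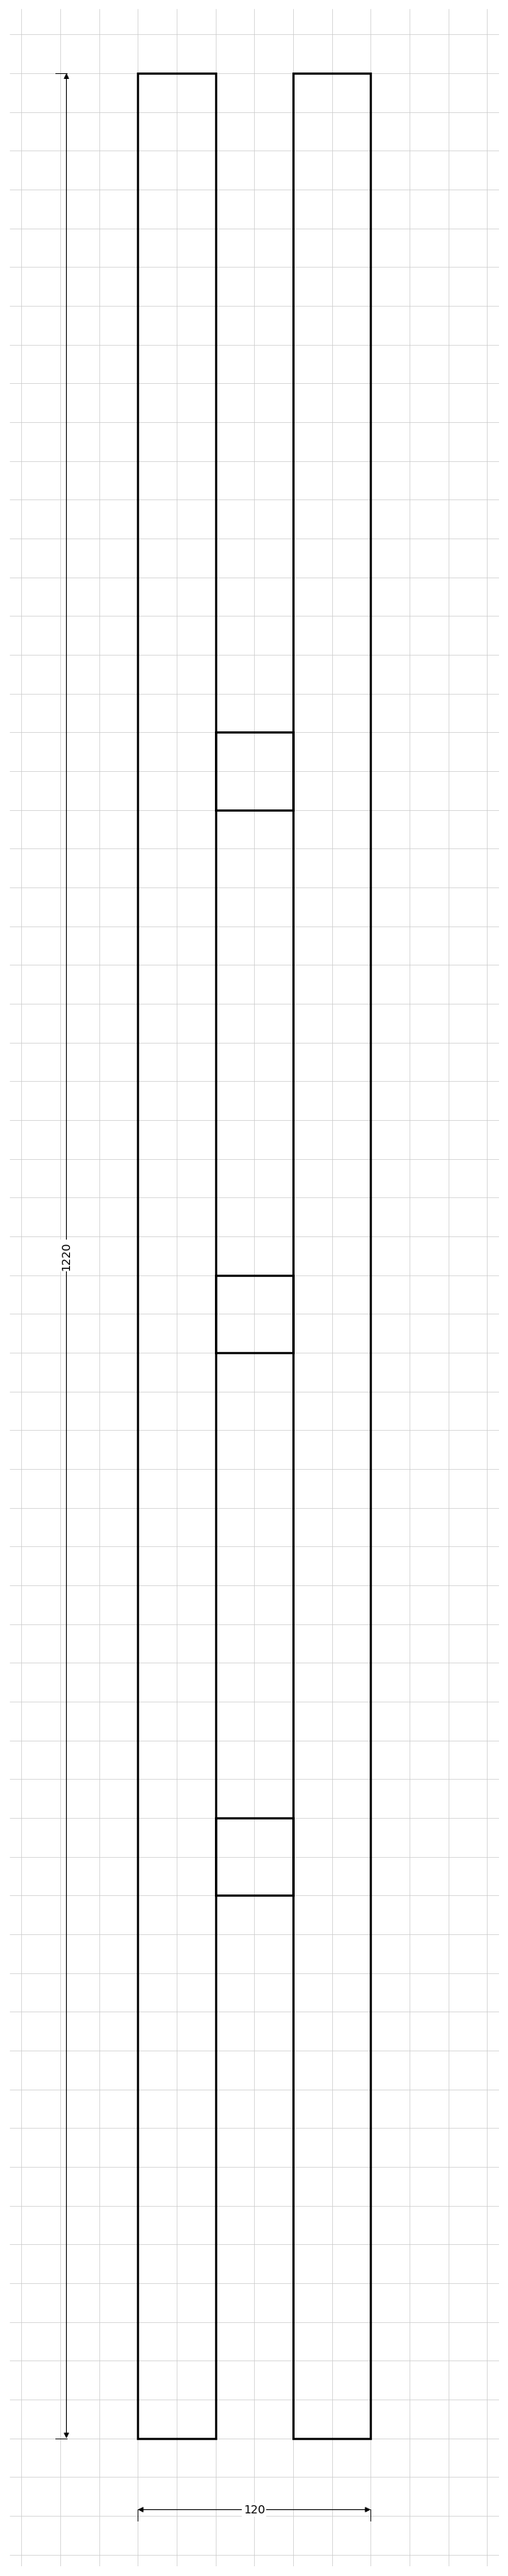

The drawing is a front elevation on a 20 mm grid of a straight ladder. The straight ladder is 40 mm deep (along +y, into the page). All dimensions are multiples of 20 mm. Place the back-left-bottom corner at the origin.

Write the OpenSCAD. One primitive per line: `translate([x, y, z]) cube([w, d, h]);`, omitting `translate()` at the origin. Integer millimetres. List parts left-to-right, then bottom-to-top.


cube([40, 40, 1220]);
translate([40, 0, 280]) cube([40, 40, 40]);
translate([40, 0, 560]) cube([40, 40, 40]);
translate([40, 0, 840]) cube([40, 40, 40]);
translate([80, 0, 0]) cube([40, 40, 1220]);


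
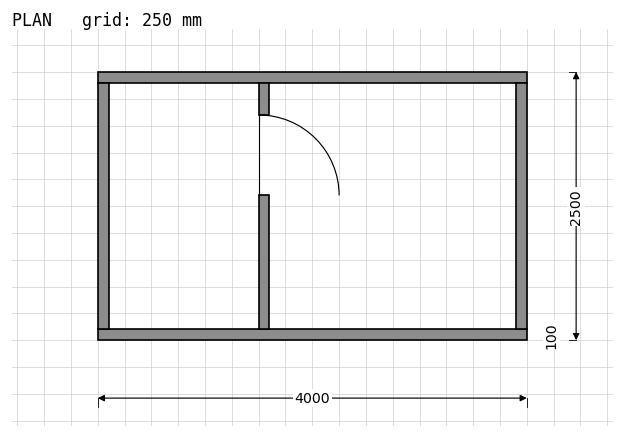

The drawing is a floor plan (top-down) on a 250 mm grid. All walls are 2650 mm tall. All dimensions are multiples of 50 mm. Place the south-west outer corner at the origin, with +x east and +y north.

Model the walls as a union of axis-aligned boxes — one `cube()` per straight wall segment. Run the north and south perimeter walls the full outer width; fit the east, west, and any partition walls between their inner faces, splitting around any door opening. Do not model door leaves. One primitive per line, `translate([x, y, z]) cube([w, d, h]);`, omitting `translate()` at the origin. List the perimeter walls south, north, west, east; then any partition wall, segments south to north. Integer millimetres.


cube([4000, 100, 2650]);
translate([0, 2400, 0]) cube([4000, 100, 2650]);
translate([0, 100, 0]) cube([100, 2300, 2650]);
translate([3900, 100, 0]) cube([100, 2300, 2650]);
translate([1500, 100, 0]) cube([100, 1250, 2650]);
translate([1500, 2100, 0]) cube([100, 300, 2650]);


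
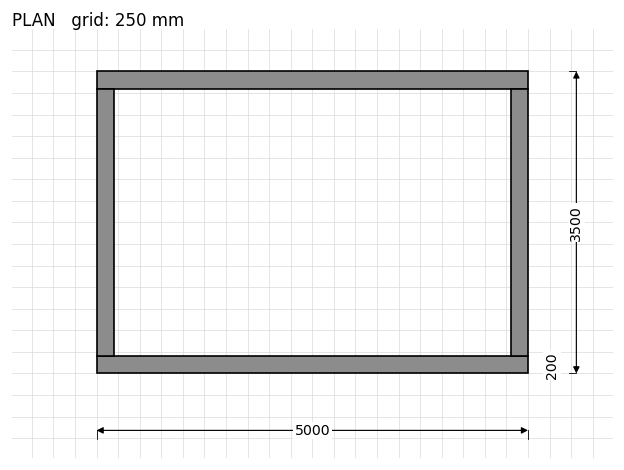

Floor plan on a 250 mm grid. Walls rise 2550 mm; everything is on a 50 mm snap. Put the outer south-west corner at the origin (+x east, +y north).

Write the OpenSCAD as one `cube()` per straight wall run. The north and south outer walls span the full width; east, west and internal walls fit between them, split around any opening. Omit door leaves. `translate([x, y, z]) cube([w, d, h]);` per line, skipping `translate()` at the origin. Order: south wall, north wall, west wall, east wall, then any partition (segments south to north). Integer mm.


cube([5000, 200, 2550]);
translate([0, 3300, 0]) cube([5000, 200, 2550]);
translate([0, 200, 0]) cube([200, 3100, 2550]);
translate([4800, 200, 0]) cube([200, 3100, 2550]);


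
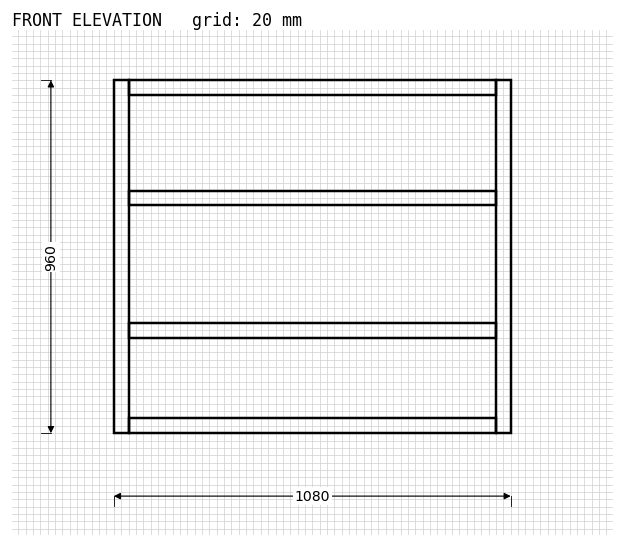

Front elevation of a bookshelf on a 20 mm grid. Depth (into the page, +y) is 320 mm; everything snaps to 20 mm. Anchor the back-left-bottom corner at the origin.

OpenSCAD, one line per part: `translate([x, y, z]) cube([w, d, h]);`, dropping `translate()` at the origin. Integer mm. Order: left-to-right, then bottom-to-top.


cube([40, 320, 960]);
translate([40, 0, 0]) cube([1000, 320, 40]);
translate([40, 0, 260]) cube([1000, 320, 40]);
translate([40, 0, 620]) cube([1000, 320, 40]);
translate([40, 0, 920]) cube([1000, 320, 40]);
translate([1040, 0, 0]) cube([40, 320, 960]);


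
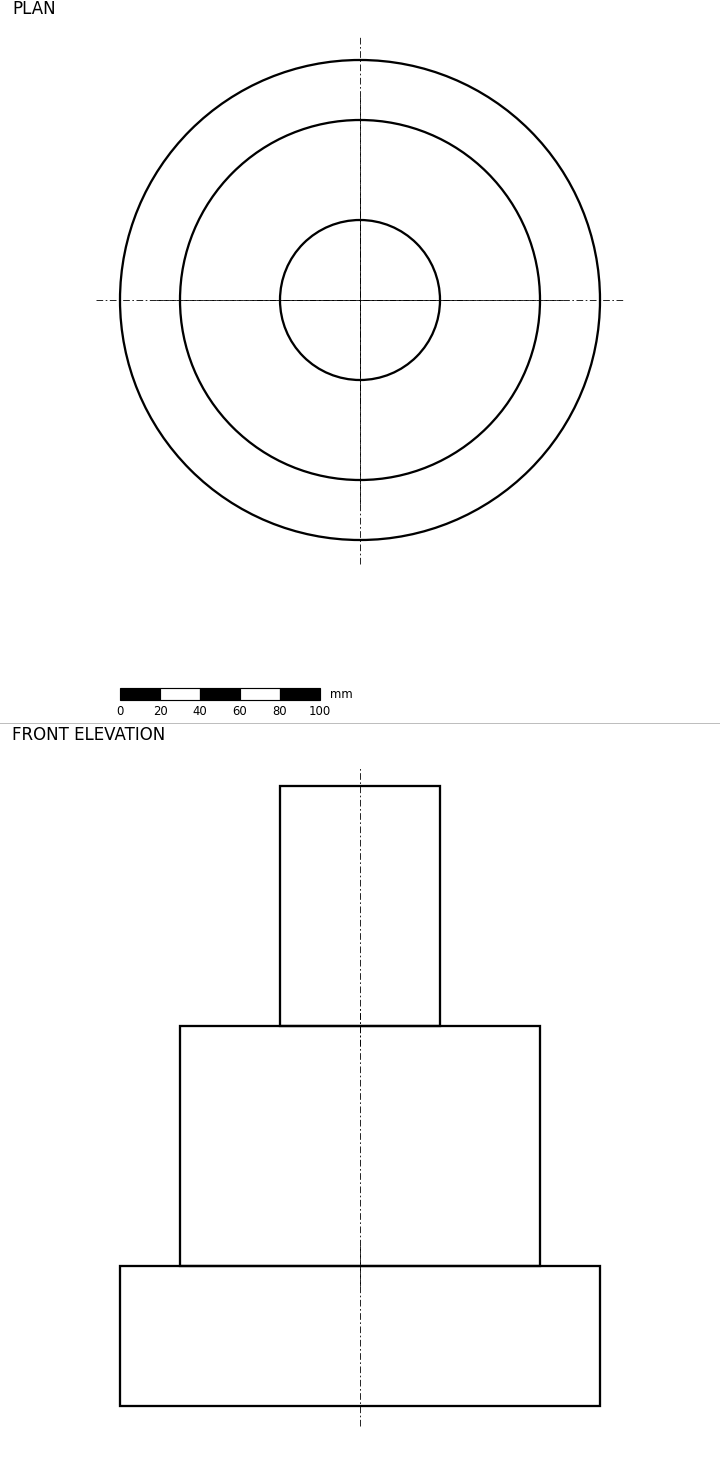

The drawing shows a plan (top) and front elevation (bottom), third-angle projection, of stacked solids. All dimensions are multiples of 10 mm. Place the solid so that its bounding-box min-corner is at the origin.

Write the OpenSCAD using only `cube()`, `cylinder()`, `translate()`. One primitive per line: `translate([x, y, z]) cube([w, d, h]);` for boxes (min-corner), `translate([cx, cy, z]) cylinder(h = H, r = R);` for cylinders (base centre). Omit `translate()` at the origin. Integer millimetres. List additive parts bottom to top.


translate([120, 120, 0]) cylinder(h = 70, r = 120);
translate([120, 120, 70]) cylinder(h = 120, r = 90);
translate([120, 120, 190]) cylinder(h = 120, r = 40);
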